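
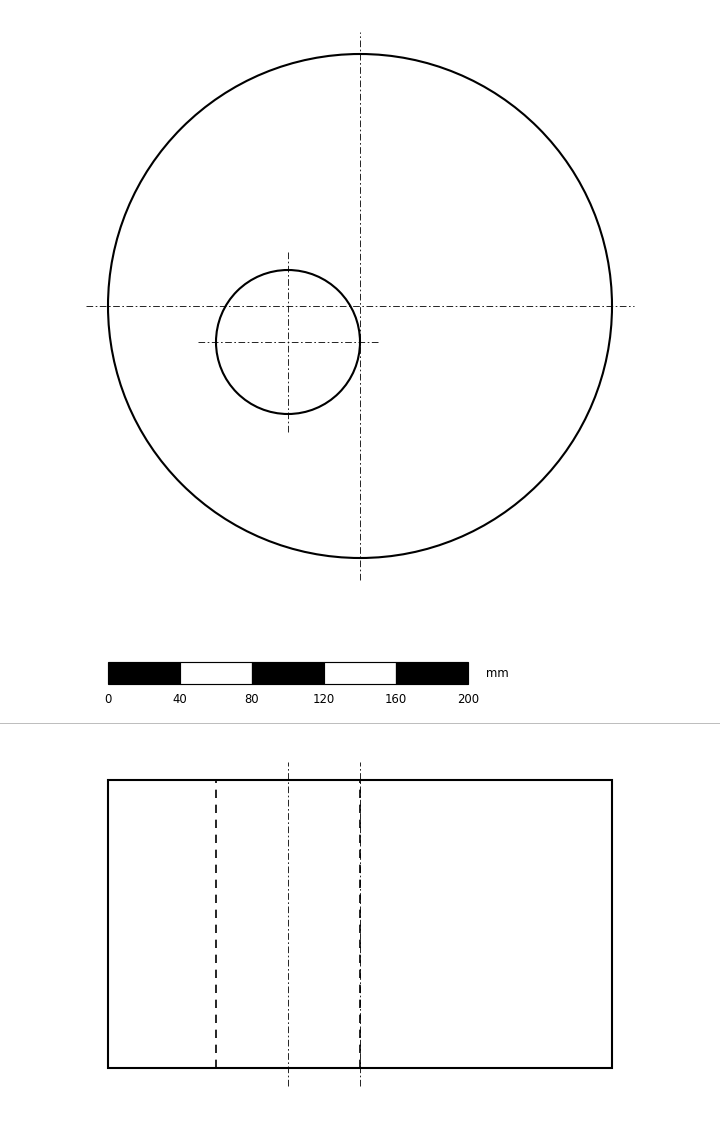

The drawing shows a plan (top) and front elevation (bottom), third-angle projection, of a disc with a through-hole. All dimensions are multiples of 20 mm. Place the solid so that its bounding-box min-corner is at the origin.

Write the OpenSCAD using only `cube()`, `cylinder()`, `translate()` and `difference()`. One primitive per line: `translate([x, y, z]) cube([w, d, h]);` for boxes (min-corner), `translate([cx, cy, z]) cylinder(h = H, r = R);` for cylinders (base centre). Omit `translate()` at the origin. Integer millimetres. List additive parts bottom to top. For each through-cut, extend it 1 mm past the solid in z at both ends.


difference() {
  translate([140, 140, 0]) cylinder(h = 160, r = 140);
  translate([100, 120, -1]) cylinder(h = 162, r = 40);
}


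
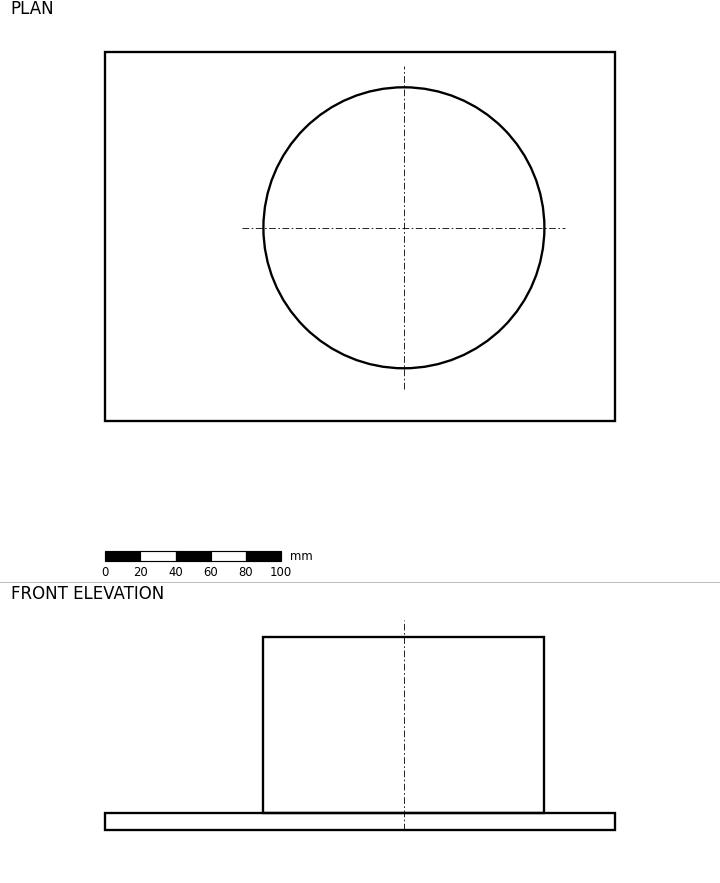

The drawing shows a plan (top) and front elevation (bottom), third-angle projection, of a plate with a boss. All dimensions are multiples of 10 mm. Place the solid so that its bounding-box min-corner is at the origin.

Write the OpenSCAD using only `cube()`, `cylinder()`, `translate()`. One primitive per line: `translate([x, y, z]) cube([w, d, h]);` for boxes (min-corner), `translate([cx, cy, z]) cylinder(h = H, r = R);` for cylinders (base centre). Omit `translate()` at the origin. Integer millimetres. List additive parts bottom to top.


cube([290, 210, 10]);
translate([170, 110, 10]) cylinder(h = 100, r = 80);


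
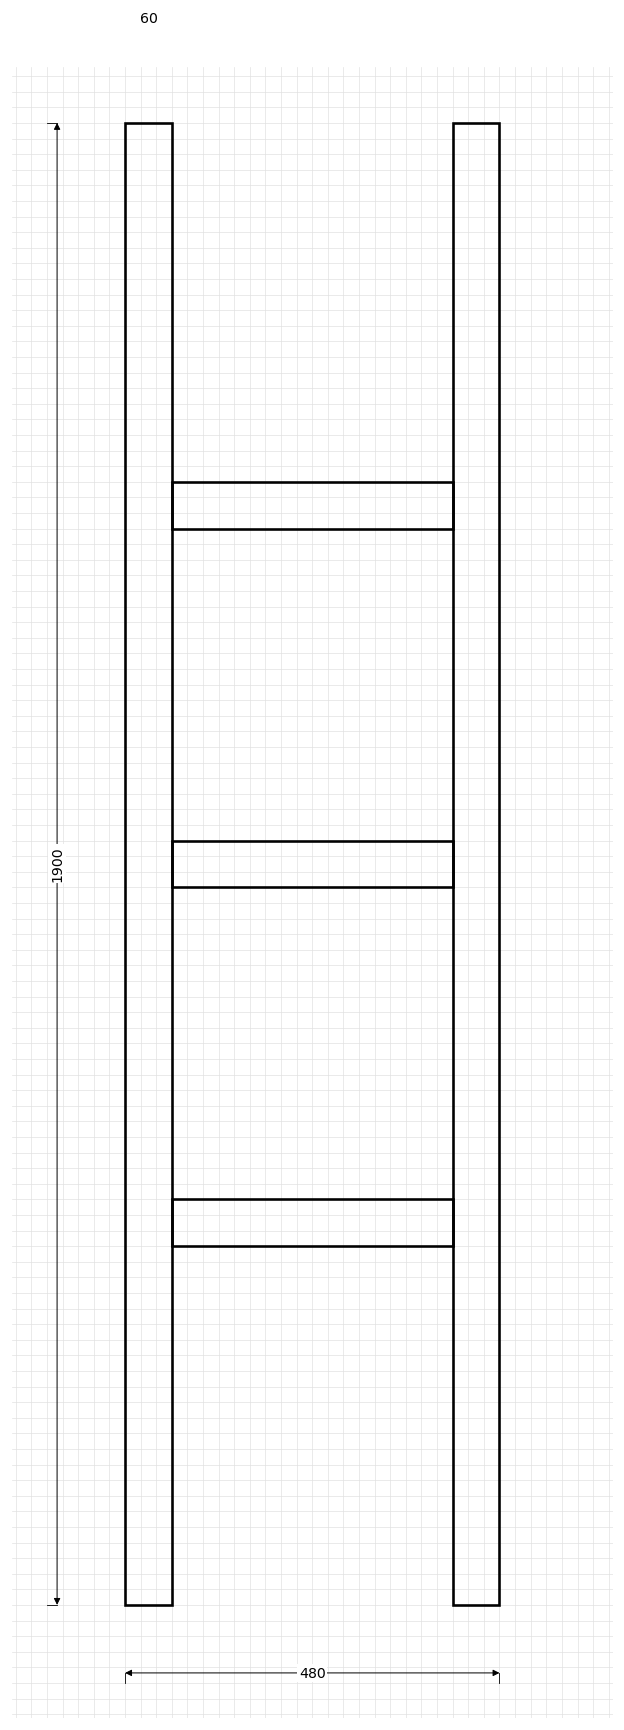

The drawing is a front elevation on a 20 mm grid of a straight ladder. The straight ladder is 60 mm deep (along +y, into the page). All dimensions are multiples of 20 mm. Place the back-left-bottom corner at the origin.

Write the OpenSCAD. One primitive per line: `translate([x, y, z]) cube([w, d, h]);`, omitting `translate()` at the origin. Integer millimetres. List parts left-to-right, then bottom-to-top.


cube([60, 60, 1900]);
translate([60, 0, 460]) cube([360, 60, 60]);
translate([60, 0, 920]) cube([360, 60, 60]);
translate([60, 0, 1380]) cube([360, 60, 60]);
translate([420, 0, 0]) cube([60, 60, 1900]);


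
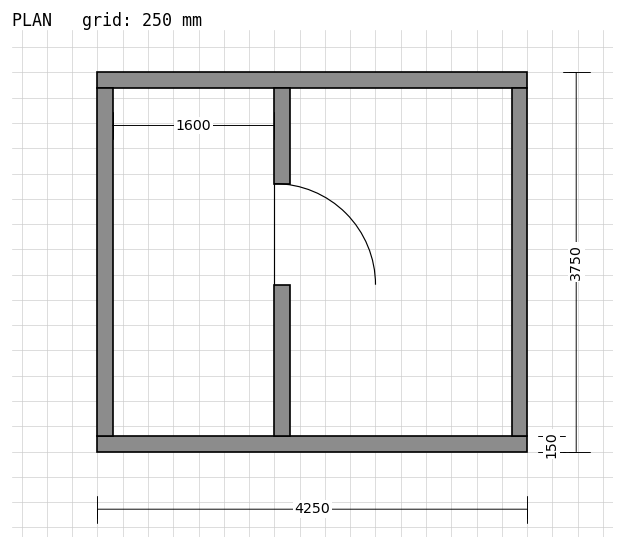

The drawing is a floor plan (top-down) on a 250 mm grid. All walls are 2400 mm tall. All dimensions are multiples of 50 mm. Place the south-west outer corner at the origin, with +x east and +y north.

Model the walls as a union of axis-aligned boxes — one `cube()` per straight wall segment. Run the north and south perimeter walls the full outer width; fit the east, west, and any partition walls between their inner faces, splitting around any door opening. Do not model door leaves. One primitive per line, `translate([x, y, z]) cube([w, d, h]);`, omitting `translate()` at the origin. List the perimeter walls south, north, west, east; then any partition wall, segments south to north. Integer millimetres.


cube([4250, 150, 2400]);
translate([0, 3600, 0]) cube([4250, 150, 2400]);
translate([0, 150, 0]) cube([150, 3450, 2400]);
translate([4100, 150, 0]) cube([150, 3450, 2400]);
translate([1750, 150, 0]) cube([150, 1500, 2400]);
translate([1750, 2650, 0]) cube([150, 950, 2400]);


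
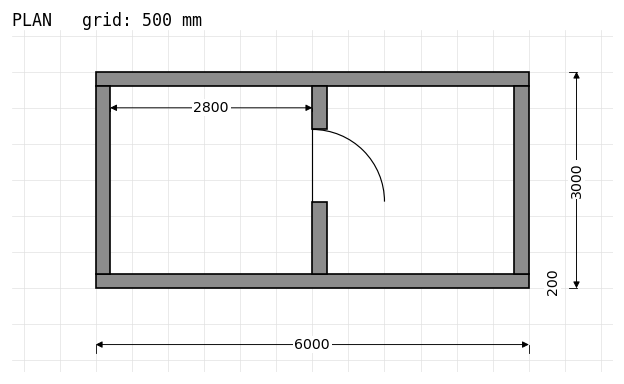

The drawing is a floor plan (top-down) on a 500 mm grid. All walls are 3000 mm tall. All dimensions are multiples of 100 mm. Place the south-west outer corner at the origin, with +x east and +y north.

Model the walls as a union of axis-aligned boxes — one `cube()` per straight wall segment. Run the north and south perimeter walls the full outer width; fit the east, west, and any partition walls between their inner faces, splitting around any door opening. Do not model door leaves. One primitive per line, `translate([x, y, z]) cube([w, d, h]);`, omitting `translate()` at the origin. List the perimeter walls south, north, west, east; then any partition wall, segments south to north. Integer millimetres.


cube([6000, 200, 3000]);
translate([0, 2800, 0]) cube([6000, 200, 3000]);
translate([0, 200, 0]) cube([200, 2600, 3000]);
translate([5800, 200, 0]) cube([200, 2600, 3000]);
translate([3000, 200, 0]) cube([200, 1000, 3000]);
translate([3000, 2200, 0]) cube([200, 600, 3000]);


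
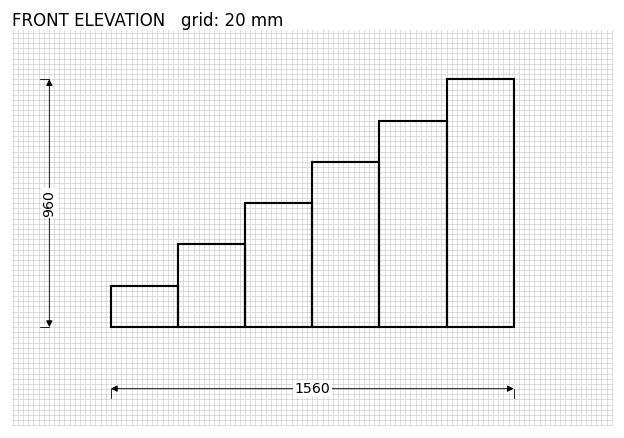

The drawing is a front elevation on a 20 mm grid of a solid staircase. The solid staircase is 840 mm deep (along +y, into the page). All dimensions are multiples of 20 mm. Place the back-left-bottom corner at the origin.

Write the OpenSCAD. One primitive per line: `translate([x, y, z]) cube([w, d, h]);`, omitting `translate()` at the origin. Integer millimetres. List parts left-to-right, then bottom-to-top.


cube([260, 840, 160]);
translate([260, 0, 0]) cube([260, 840, 320]);
translate([520, 0, 0]) cube([260, 840, 480]);
translate([780, 0, 0]) cube([260, 840, 640]);
translate([1040, 0, 0]) cube([260, 840, 800]);
translate([1300, 0, 0]) cube([260, 840, 960]);


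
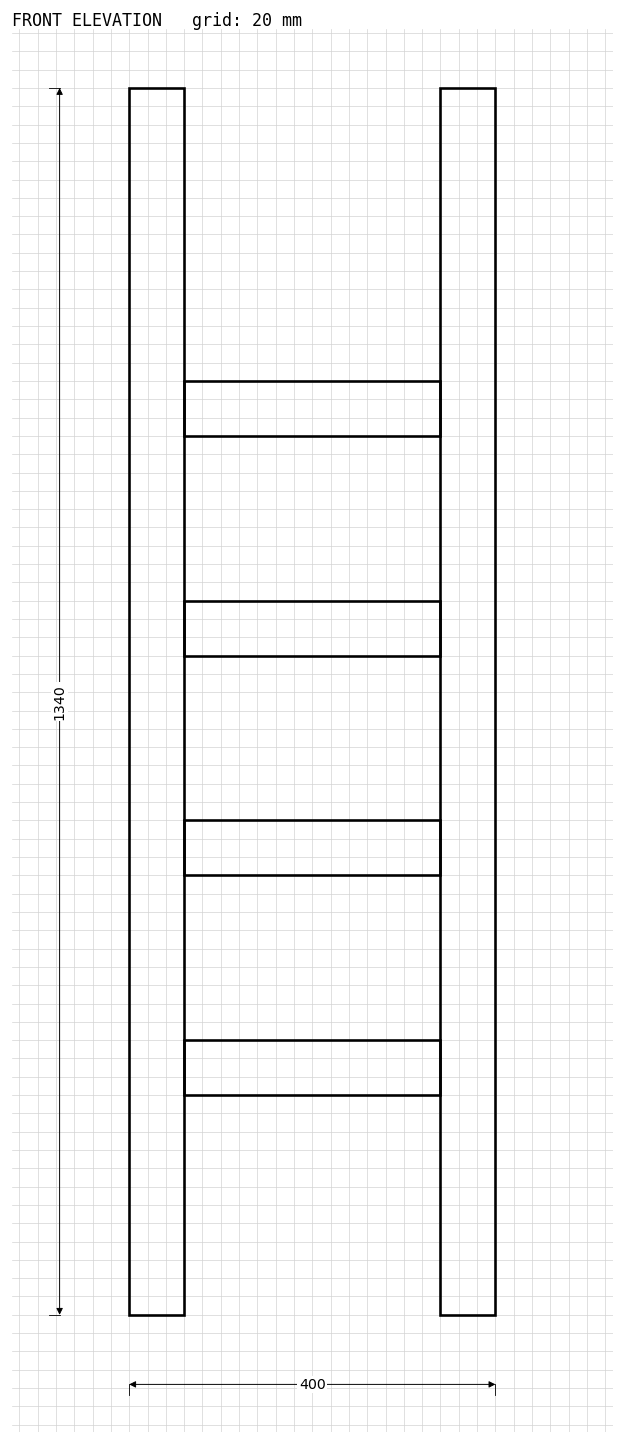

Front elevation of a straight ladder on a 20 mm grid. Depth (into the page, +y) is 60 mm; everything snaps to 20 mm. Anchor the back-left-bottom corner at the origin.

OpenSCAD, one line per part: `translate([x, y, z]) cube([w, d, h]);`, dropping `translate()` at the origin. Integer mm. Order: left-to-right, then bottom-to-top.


cube([60, 60, 1340]);
translate([60, 0, 240]) cube([280, 60, 60]);
translate([60, 0, 480]) cube([280, 60, 60]);
translate([60, 0, 720]) cube([280, 60, 60]);
translate([60, 0, 960]) cube([280, 60, 60]);
translate([340, 0, 0]) cube([60, 60, 1340]);


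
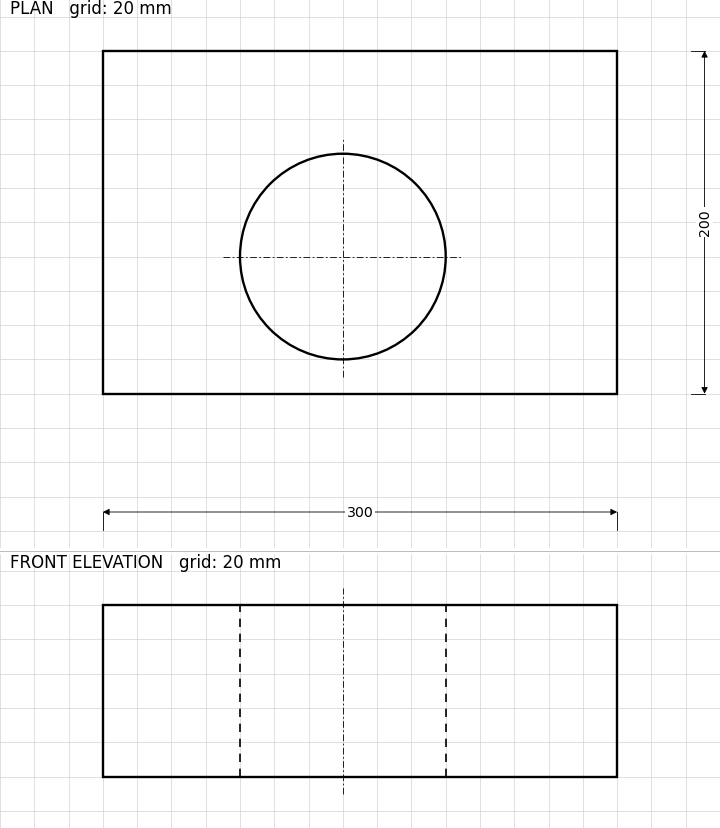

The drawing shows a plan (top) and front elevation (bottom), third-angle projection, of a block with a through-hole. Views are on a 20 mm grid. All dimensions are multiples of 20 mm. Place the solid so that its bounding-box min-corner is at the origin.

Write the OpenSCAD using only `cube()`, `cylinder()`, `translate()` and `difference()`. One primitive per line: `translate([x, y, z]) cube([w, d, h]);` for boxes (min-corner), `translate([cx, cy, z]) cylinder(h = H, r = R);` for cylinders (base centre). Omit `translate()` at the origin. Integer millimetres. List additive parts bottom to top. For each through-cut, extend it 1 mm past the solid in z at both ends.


difference() {
  cube([300, 200, 100]);
  translate([140, 80, -1]) cylinder(h = 102, r = 60);
}


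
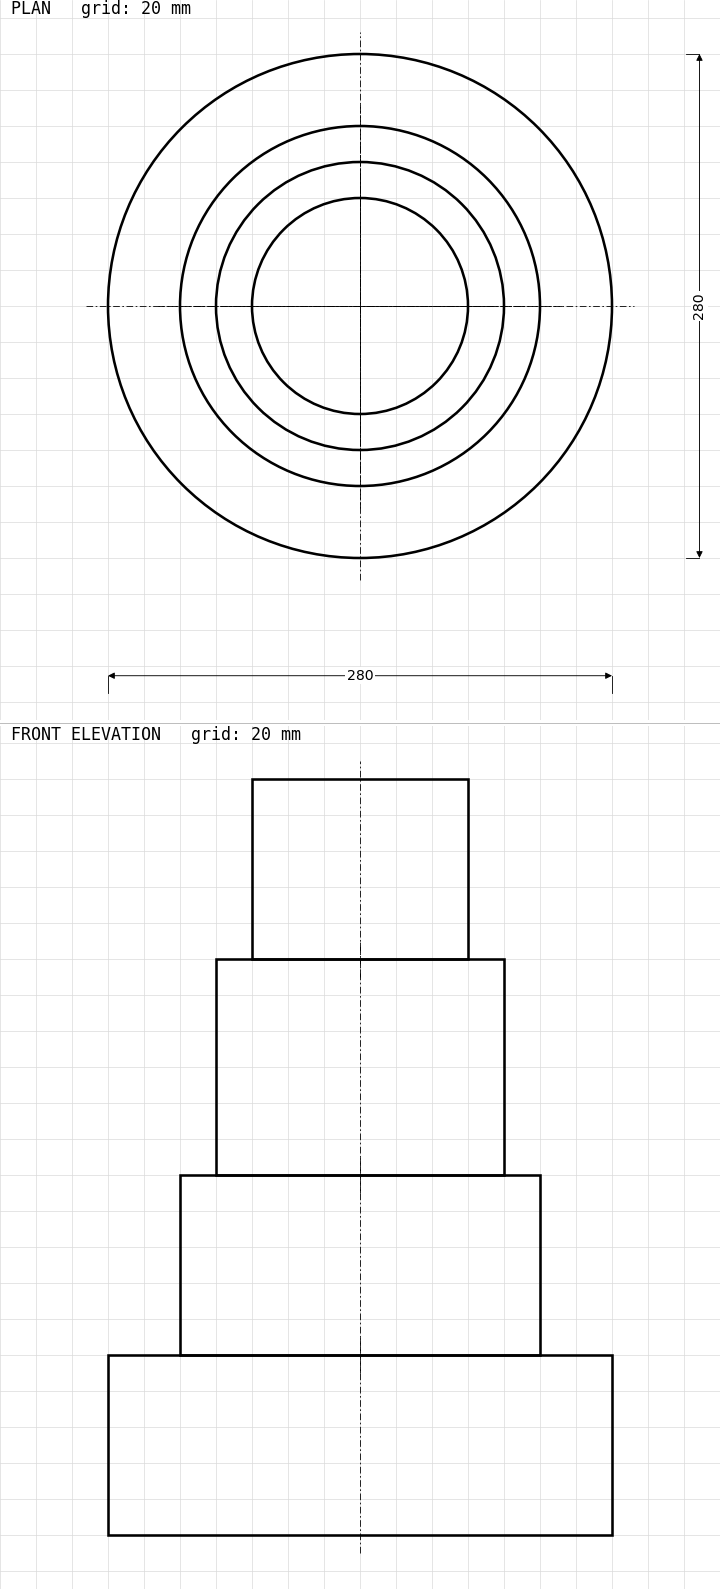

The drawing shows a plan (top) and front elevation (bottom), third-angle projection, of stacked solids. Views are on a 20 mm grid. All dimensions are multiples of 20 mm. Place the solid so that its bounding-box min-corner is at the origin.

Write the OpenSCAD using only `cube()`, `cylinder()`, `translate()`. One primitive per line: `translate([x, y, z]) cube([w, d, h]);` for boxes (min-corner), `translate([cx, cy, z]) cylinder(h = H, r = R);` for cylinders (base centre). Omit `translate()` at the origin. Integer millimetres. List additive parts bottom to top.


translate([140, 140, 0]) cylinder(h = 100, r = 140);
translate([140, 140, 100]) cylinder(h = 100, r = 100);
translate([140, 140, 200]) cylinder(h = 120, r = 80);
translate([140, 140, 320]) cylinder(h = 100, r = 60);


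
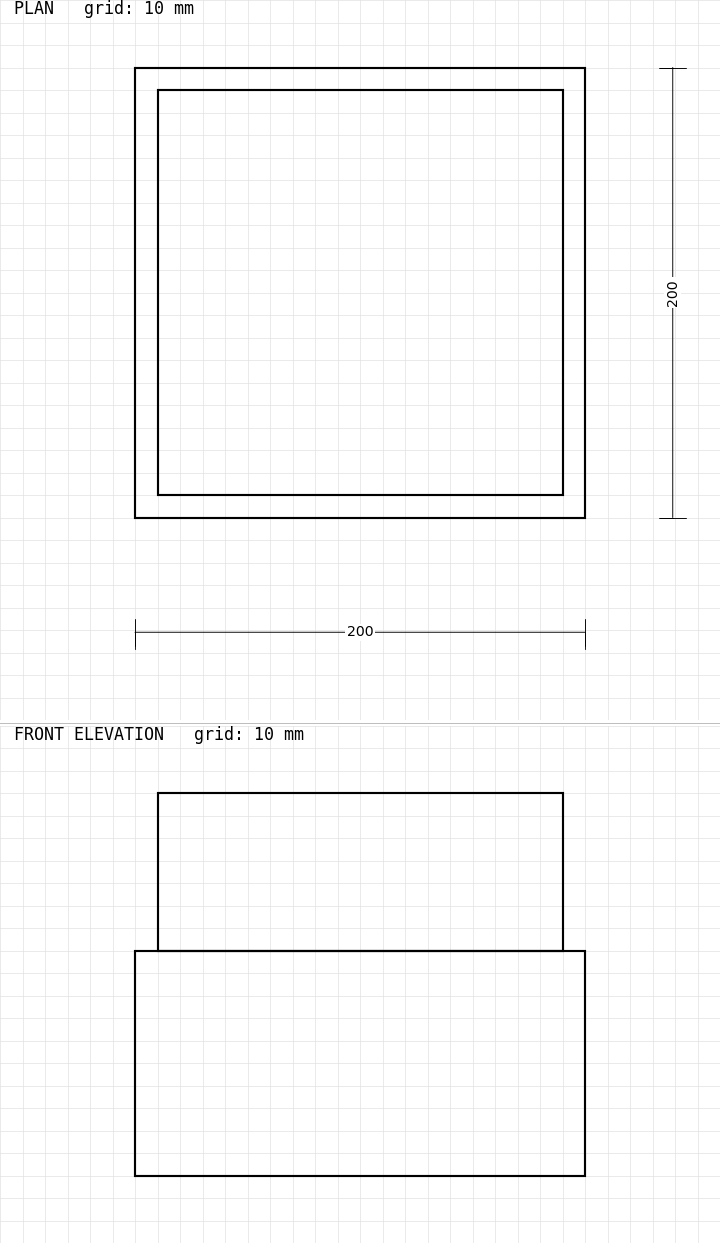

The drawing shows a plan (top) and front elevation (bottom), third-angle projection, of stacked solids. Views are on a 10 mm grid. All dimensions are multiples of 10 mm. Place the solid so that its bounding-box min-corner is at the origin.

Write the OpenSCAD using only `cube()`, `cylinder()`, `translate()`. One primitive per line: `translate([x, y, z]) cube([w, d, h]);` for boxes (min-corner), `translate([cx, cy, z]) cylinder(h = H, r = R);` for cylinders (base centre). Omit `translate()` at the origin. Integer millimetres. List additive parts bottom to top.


cube([200, 200, 100]);
translate([10, 10, 100]) cube([180, 180, 70]);


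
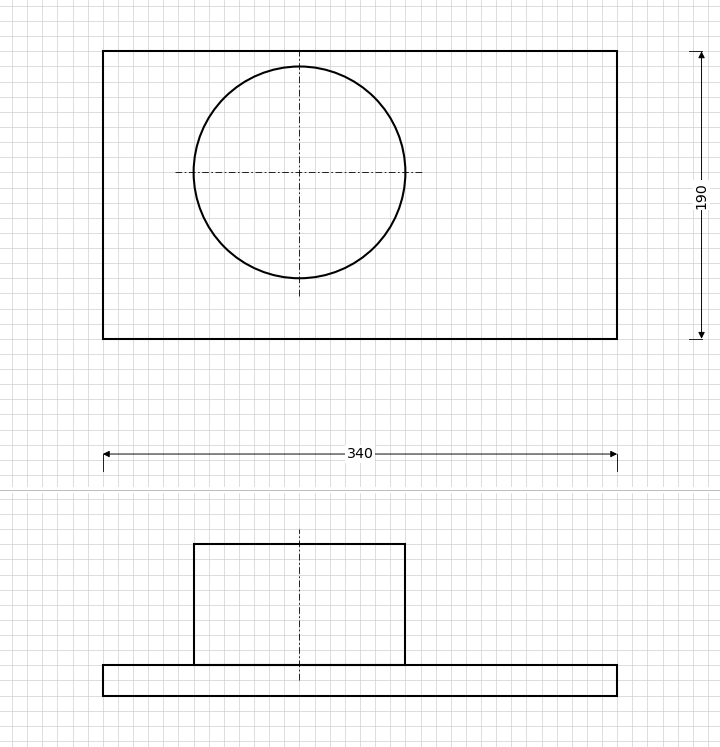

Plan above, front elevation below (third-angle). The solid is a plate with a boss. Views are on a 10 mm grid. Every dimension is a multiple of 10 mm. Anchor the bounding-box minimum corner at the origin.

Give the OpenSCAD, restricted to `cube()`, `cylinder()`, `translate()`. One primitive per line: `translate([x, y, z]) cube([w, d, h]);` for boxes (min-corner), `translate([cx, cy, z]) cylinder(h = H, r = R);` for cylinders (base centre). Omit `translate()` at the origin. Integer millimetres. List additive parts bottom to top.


cube([340, 190, 20]);
translate([130, 110, 20]) cylinder(h = 80, r = 70);


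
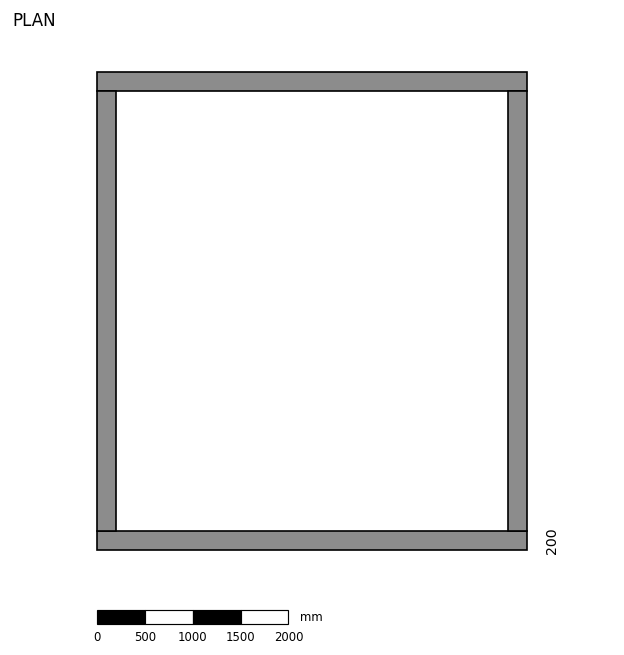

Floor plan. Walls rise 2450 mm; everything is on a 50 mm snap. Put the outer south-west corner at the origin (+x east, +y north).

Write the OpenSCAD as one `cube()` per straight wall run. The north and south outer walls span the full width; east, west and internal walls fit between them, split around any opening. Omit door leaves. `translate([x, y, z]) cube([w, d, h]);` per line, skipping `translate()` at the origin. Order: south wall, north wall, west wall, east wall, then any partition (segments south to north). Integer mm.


cube([4500, 200, 2450]);
translate([0, 4800, 0]) cube([4500, 200, 2450]);
translate([0, 200, 0]) cube([200, 4600, 2450]);
translate([4300, 200, 0]) cube([200, 4600, 2450]);


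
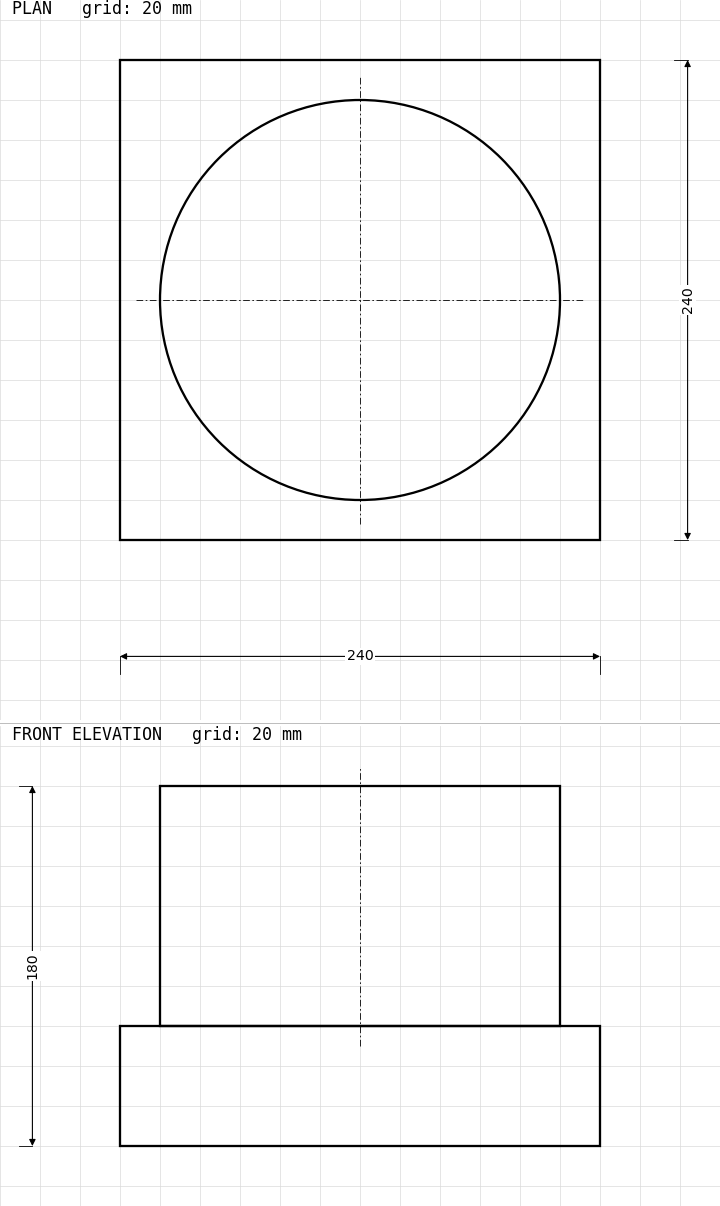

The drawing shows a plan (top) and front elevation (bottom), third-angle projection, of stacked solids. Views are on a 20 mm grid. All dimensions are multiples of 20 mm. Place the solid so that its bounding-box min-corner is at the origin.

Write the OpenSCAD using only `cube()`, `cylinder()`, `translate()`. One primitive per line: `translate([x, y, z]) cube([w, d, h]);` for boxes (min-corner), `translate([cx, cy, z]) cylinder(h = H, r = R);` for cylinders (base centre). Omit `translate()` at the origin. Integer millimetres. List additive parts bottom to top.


cube([240, 240, 60]);
translate([120, 120, 60]) cylinder(h = 120, r = 100);


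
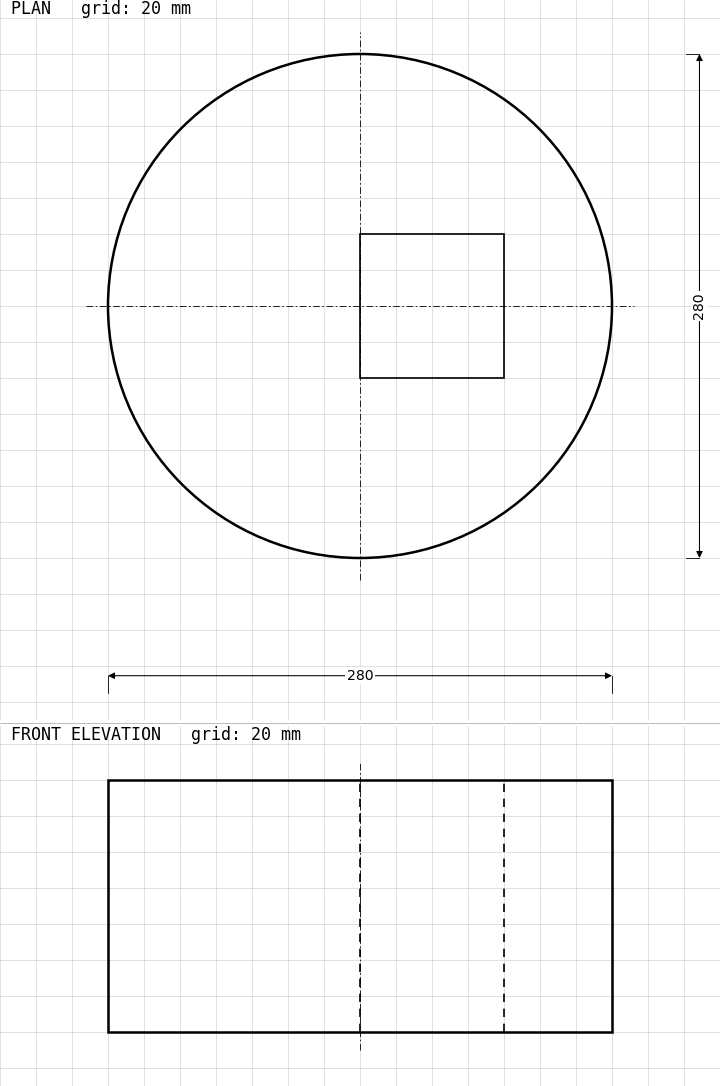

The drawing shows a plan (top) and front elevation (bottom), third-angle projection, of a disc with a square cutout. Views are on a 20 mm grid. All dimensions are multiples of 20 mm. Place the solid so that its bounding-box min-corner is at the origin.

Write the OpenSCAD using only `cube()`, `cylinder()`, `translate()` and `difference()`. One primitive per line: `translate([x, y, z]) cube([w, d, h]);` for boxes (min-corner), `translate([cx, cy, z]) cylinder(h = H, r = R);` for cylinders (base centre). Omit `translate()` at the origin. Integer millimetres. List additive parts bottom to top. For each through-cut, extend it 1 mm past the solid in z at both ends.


difference() {
  translate([140, 140, 0]) cylinder(h = 140, r = 140);
  translate([140, 100, -1]) cube([80, 80, 142]);
}


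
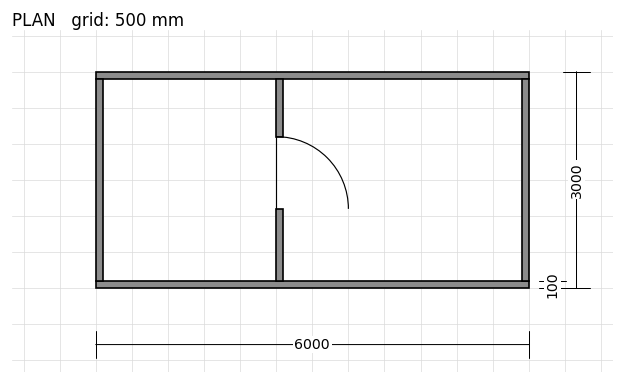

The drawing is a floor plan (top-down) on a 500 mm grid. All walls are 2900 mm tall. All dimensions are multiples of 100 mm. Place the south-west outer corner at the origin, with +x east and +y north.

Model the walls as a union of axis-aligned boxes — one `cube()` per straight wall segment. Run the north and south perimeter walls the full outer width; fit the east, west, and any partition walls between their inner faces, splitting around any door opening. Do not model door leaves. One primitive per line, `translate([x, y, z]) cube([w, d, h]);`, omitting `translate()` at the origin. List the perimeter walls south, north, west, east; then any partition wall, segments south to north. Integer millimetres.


cube([6000, 100, 2900]);
translate([0, 2900, 0]) cube([6000, 100, 2900]);
translate([0, 100, 0]) cube([100, 2800, 2900]);
translate([5900, 100, 0]) cube([100, 2800, 2900]);
translate([2500, 100, 0]) cube([100, 1000, 2900]);
translate([2500, 2100, 0]) cube([100, 800, 2900]);


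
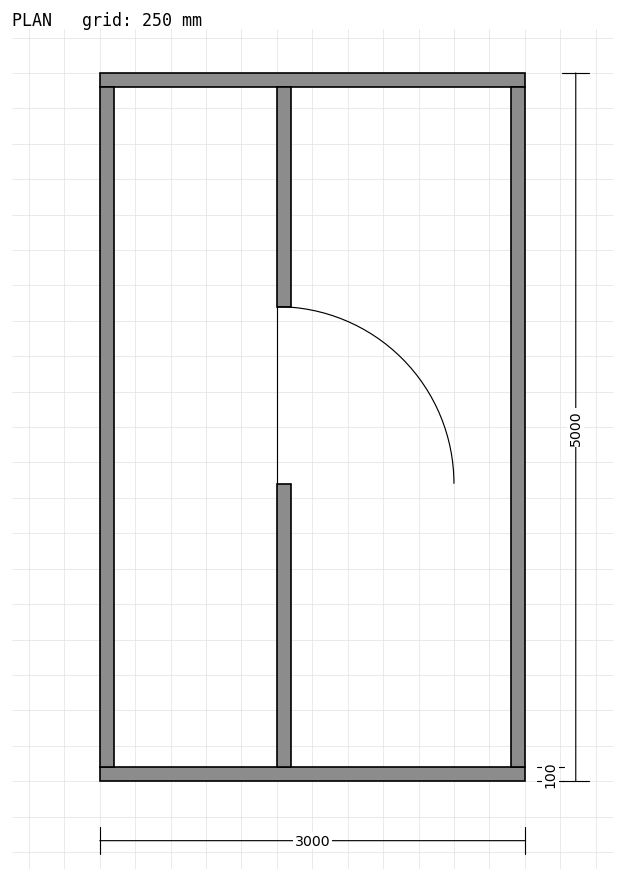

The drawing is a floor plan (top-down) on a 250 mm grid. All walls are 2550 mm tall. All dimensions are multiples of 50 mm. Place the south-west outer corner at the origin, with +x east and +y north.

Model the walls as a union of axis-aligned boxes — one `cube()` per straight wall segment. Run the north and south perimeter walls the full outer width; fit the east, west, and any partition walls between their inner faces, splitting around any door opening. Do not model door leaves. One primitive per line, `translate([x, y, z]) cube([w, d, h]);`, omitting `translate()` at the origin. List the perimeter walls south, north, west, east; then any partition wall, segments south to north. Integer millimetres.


cube([3000, 100, 2550]);
translate([0, 4900, 0]) cube([3000, 100, 2550]);
translate([0, 100, 0]) cube([100, 4800, 2550]);
translate([2900, 100, 0]) cube([100, 4800, 2550]);
translate([1250, 100, 0]) cube([100, 2000, 2550]);
translate([1250, 3350, 0]) cube([100, 1550, 2550]);


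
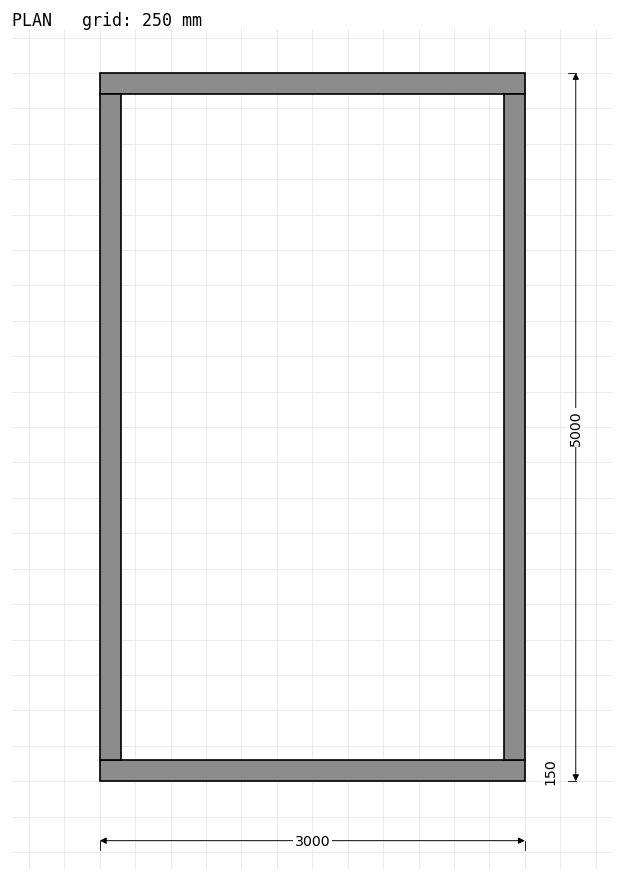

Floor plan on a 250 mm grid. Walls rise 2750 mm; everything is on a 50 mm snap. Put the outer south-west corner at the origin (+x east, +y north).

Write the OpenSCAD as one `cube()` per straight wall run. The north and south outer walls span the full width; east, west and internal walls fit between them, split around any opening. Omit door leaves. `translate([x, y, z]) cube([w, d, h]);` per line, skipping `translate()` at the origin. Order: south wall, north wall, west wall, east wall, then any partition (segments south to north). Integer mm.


cube([3000, 150, 2750]);
translate([0, 4850, 0]) cube([3000, 150, 2750]);
translate([0, 150, 0]) cube([150, 4700, 2750]);
translate([2850, 150, 0]) cube([150, 4700, 2750]);


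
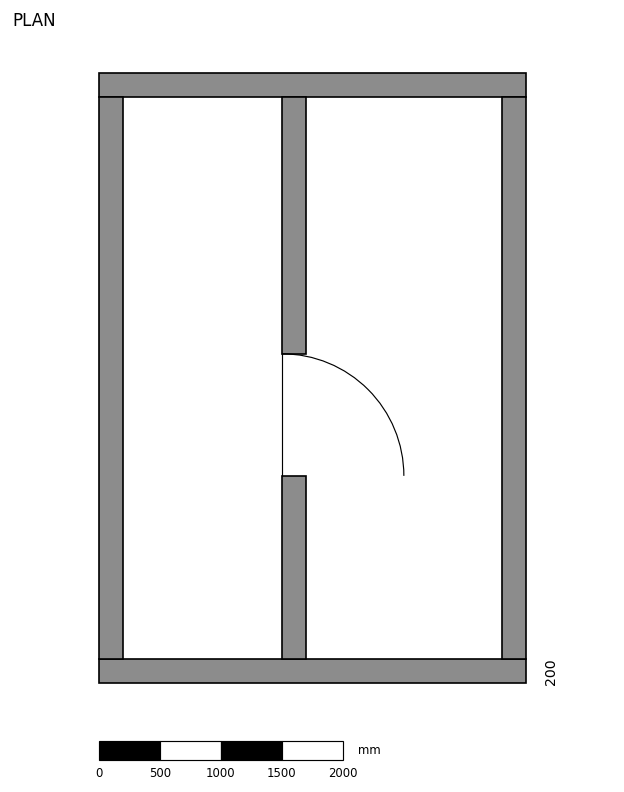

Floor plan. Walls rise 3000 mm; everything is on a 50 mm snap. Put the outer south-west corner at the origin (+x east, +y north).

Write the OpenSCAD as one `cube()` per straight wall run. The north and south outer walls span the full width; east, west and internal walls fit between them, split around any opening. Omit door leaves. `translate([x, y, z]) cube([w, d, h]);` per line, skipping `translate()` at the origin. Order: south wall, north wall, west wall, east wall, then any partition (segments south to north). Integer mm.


cube([3500, 200, 3000]);
translate([0, 4800, 0]) cube([3500, 200, 3000]);
translate([0, 200, 0]) cube([200, 4600, 3000]);
translate([3300, 200, 0]) cube([200, 4600, 3000]);
translate([1500, 200, 0]) cube([200, 1500, 3000]);
translate([1500, 2700, 0]) cube([200, 2100, 3000]);


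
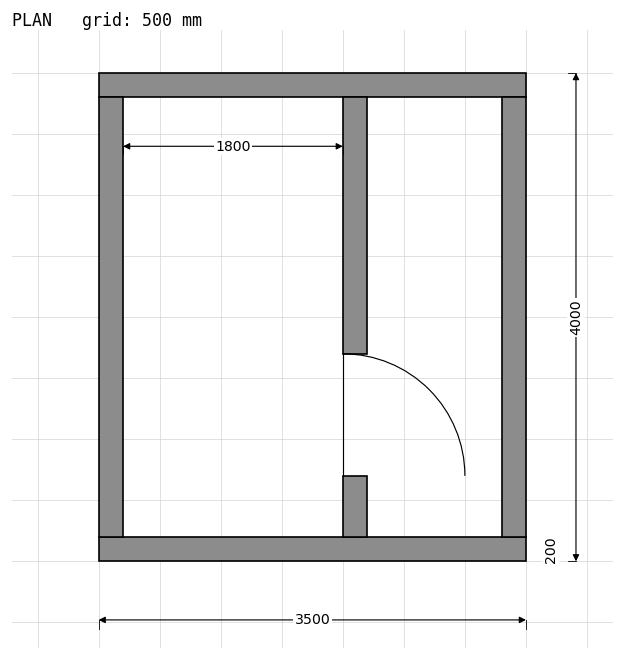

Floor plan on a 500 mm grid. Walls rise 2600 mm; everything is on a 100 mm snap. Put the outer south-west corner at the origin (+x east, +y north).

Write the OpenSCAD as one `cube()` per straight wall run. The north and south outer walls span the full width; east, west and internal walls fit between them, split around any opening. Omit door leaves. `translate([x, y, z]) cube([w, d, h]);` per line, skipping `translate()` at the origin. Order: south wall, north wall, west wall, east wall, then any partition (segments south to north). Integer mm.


cube([3500, 200, 2600]);
translate([0, 3800, 0]) cube([3500, 200, 2600]);
translate([0, 200, 0]) cube([200, 3600, 2600]);
translate([3300, 200, 0]) cube([200, 3600, 2600]);
translate([2000, 200, 0]) cube([200, 500, 2600]);
translate([2000, 1700, 0]) cube([200, 2100, 2600]);


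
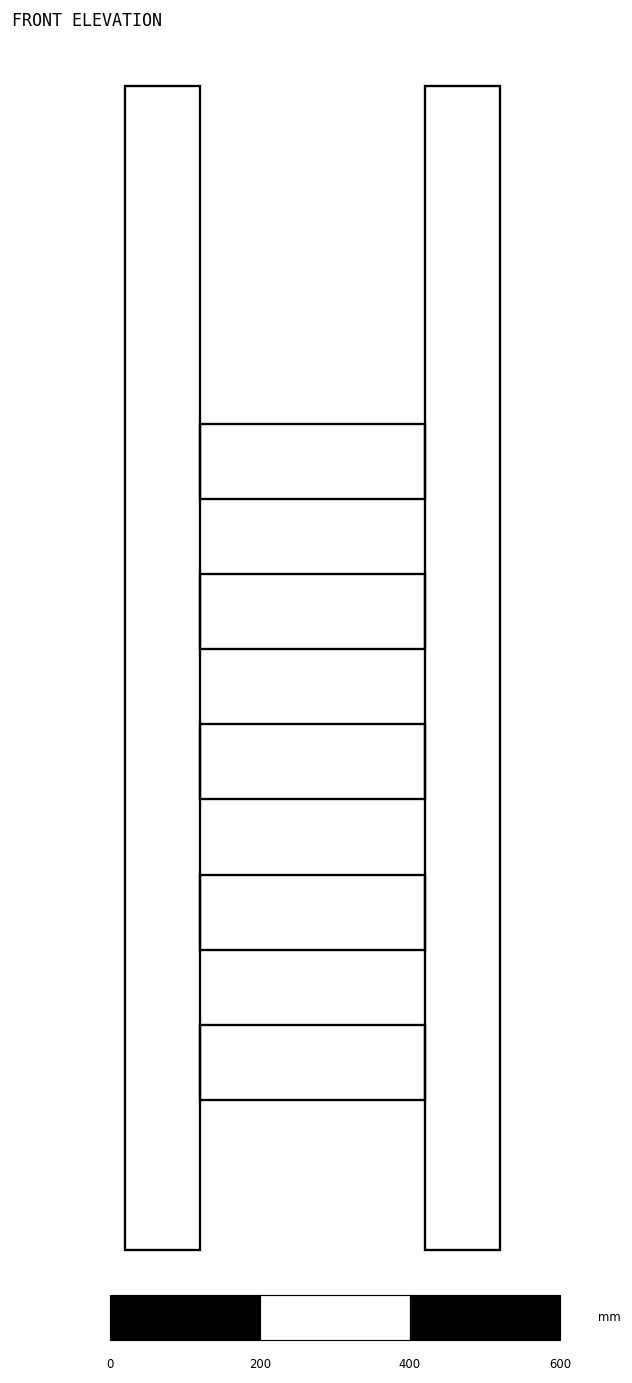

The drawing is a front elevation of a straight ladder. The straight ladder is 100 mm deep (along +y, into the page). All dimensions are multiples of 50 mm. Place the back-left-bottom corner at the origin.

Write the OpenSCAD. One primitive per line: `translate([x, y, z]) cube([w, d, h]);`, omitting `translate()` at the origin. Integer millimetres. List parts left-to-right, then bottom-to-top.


cube([100, 100, 1550]);
translate([100, 0, 200]) cube([300, 100, 100]);
translate([100, 0, 400]) cube([300, 100, 100]);
translate([100, 0, 600]) cube([300, 100, 100]);
translate([100, 0, 800]) cube([300, 100, 100]);
translate([100, 0, 1000]) cube([300, 100, 100]);
translate([400, 0, 0]) cube([100, 100, 1550]);


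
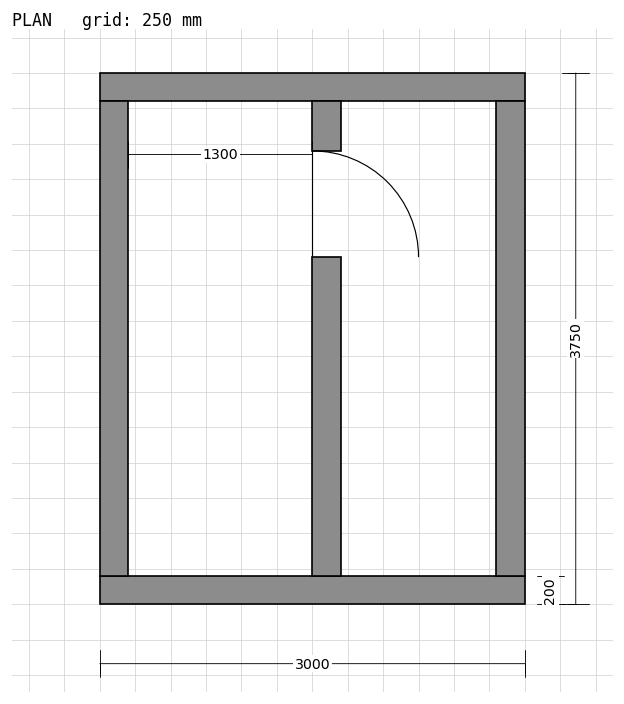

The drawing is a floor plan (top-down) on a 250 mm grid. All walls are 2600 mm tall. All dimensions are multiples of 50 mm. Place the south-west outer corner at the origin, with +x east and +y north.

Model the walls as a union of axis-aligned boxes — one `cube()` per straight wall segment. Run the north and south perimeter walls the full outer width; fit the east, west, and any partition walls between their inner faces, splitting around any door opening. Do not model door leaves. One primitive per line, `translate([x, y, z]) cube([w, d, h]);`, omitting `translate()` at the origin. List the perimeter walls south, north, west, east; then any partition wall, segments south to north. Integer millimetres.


cube([3000, 200, 2600]);
translate([0, 3550, 0]) cube([3000, 200, 2600]);
translate([0, 200, 0]) cube([200, 3350, 2600]);
translate([2800, 200, 0]) cube([200, 3350, 2600]);
translate([1500, 200, 0]) cube([200, 2250, 2600]);
translate([1500, 3200, 0]) cube([200, 350, 2600]);


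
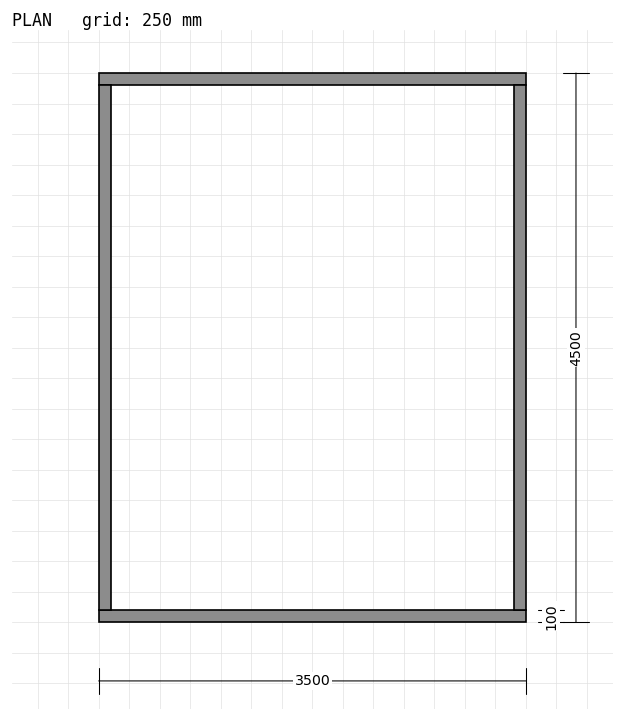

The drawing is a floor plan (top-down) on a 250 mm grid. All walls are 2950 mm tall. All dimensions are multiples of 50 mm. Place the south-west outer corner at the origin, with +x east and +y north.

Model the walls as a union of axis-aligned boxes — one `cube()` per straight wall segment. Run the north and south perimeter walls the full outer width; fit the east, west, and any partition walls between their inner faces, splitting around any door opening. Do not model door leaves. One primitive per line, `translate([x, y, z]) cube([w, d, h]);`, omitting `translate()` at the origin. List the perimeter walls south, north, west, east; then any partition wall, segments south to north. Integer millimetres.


cube([3500, 100, 2950]);
translate([0, 4400, 0]) cube([3500, 100, 2950]);
translate([0, 100, 0]) cube([100, 4300, 2950]);
translate([3400, 100, 0]) cube([100, 4300, 2950]);


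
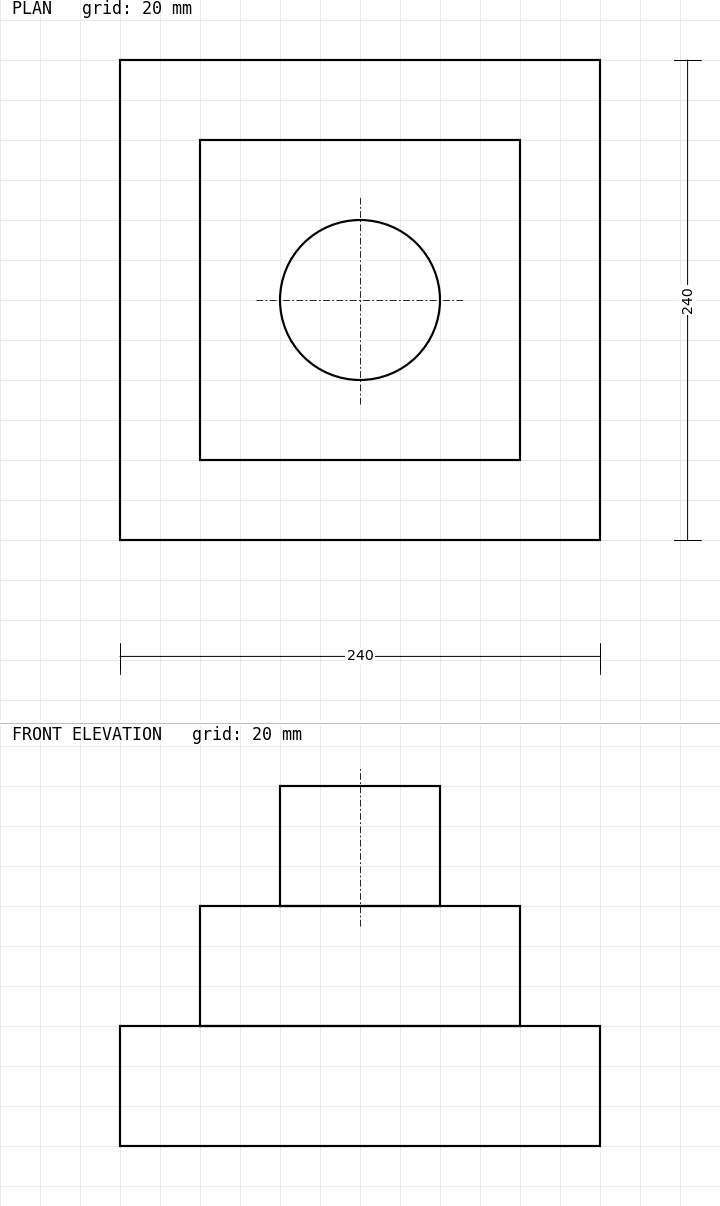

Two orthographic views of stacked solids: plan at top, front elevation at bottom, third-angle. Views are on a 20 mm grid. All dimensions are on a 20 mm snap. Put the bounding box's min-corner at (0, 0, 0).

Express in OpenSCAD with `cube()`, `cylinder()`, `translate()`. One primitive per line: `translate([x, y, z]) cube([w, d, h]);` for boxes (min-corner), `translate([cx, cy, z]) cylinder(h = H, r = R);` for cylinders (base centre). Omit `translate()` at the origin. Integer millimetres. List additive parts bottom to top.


cube([240, 240, 60]);
translate([40, 40, 60]) cube([160, 160, 60]);
translate([120, 120, 120]) cylinder(h = 60, r = 40);


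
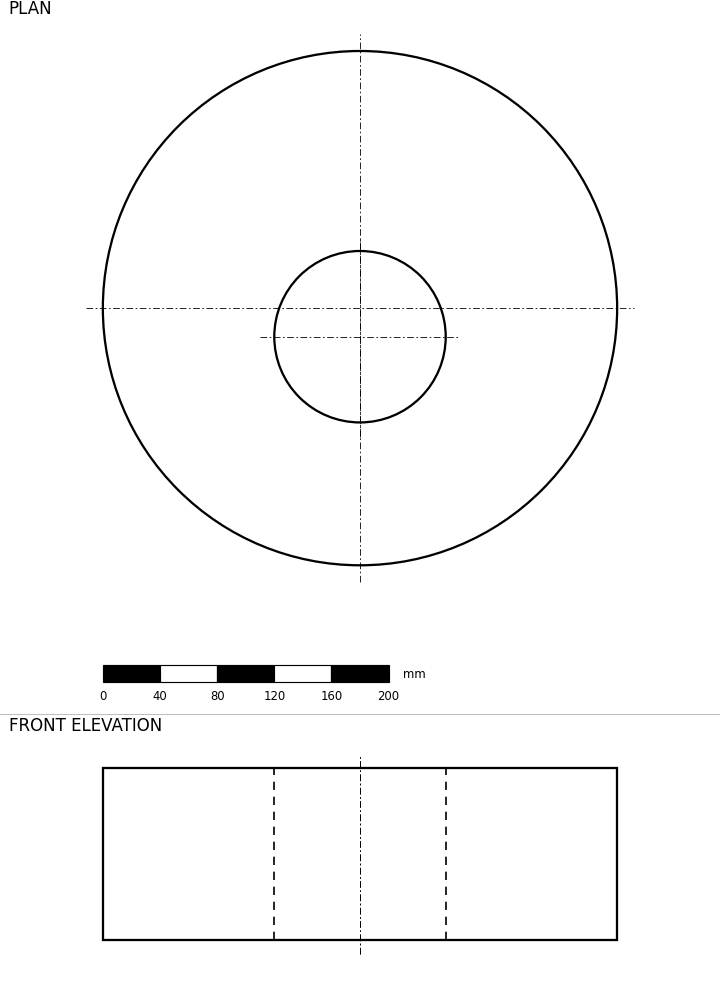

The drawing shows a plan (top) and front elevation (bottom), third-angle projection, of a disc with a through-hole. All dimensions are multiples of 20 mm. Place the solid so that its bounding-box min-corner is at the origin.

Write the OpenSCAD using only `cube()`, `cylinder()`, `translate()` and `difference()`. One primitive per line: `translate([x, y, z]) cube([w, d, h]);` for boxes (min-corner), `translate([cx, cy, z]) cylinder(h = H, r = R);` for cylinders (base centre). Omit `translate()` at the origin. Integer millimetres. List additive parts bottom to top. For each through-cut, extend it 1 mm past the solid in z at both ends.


difference() {
  translate([180, 180, 0]) cylinder(h = 120, r = 180);
  translate([180, 160, -1]) cylinder(h = 122, r = 60);
}


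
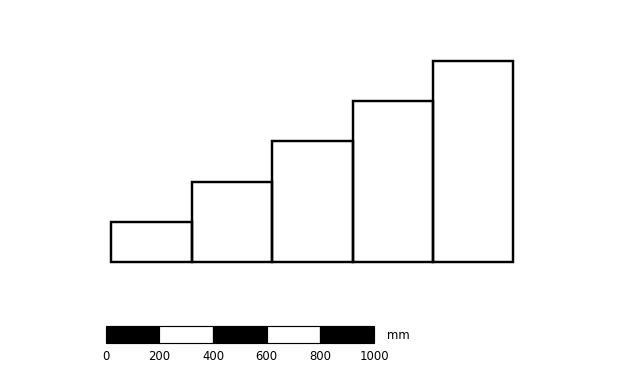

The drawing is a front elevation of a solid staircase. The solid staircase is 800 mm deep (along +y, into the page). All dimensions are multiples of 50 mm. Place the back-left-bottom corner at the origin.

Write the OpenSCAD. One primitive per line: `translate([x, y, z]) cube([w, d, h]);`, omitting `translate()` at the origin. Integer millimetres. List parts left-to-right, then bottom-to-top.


cube([300, 800, 150]);
translate([300, 0, 0]) cube([300, 800, 300]);
translate([600, 0, 0]) cube([300, 800, 450]);
translate([900, 0, 0]) cube([300, 800, 600]);
translate([1200, 0, 0]) cube([300, 800, 750]);


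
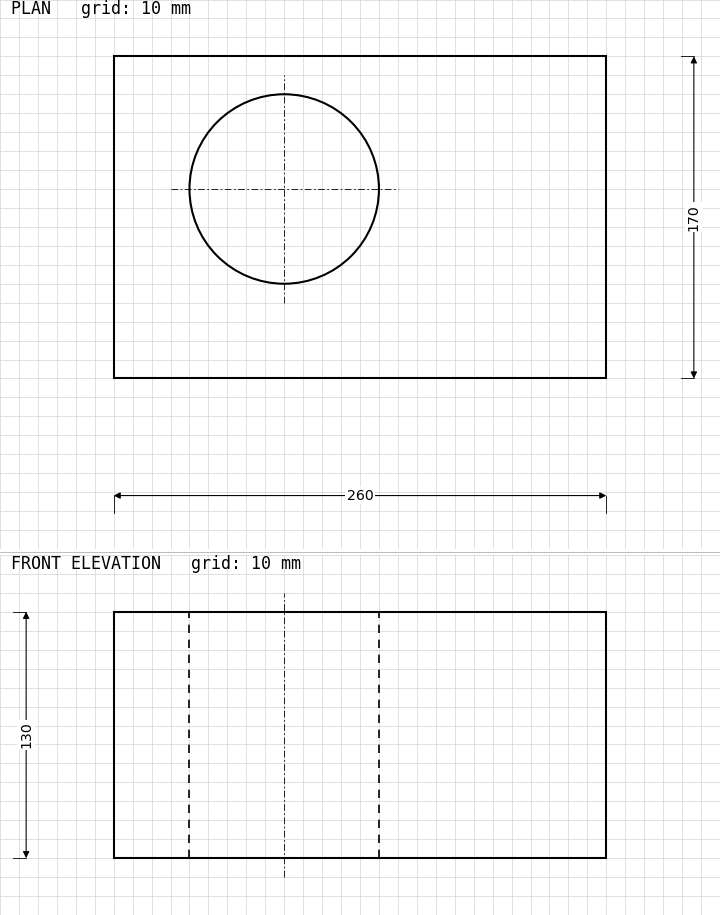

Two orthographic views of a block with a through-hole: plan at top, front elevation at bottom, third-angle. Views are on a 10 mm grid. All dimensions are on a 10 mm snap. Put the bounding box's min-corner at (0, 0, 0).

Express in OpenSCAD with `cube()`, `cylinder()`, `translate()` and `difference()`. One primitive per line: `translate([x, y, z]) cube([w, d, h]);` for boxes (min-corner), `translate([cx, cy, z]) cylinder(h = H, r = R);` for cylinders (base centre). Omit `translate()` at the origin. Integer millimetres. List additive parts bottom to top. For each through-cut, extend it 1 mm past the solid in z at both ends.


difference() {
  cube([260, 170, 130]);
  translate([90, 100, -1]) cylinder(h = 132, r = 50);
}


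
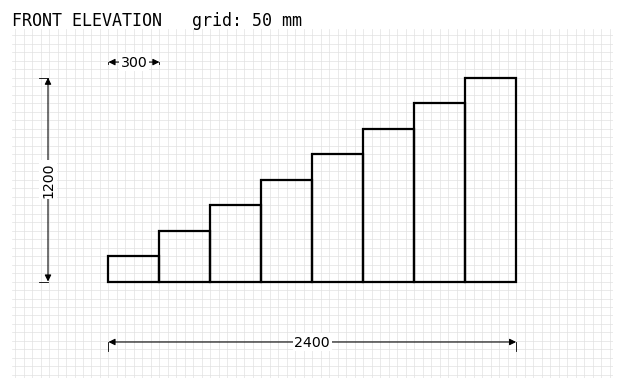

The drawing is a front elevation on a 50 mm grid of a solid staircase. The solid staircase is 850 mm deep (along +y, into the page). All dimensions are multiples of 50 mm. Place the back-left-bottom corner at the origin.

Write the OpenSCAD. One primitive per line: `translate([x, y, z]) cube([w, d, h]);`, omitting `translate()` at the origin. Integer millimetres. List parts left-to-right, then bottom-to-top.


cube([300, 850, 150]);
translate([300, 0, 0]) cube([300, 850, 300]);
translate([600, 0, 0]) cube([300, 850, 450]);
translate([900, 0, 0]) cube([300, 850, 600]);
translate([1200, 0, 0]) cube([300, 850, 750]);
translate([1500, 0, 0]) cube([300, 850, 900]);
translate([1800, 0, 0]) cube([300, 850, 1050]);
translate([2100, 0, 0]) cube([300, 850, 1200]);


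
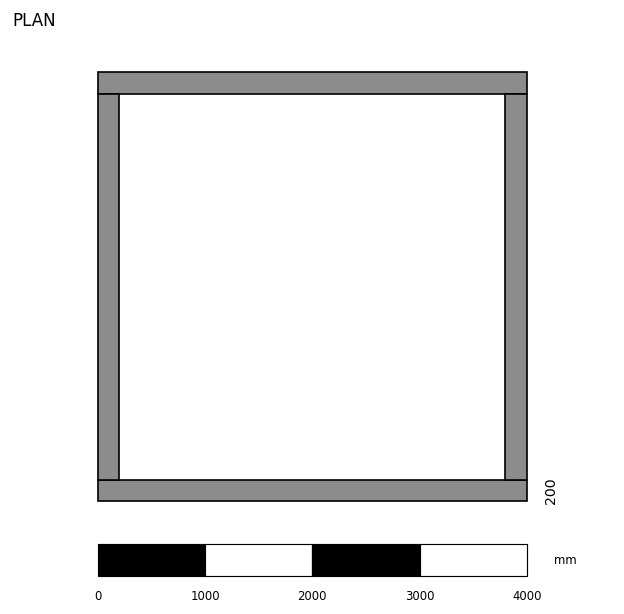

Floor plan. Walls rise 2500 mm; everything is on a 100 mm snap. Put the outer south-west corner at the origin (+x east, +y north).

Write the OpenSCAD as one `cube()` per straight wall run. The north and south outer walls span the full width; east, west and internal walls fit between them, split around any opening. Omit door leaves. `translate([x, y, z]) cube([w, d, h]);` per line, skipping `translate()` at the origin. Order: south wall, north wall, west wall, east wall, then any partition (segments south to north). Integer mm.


cube([4000, 200, 2500]);
translate([0, 3800, 0]) cube([4000, 200, 2500]);
translate([0, 200, 0]) cube([200, 3600, 2500]);
translate([3800, 200, 0]) cube([200, 3600, 2500]);


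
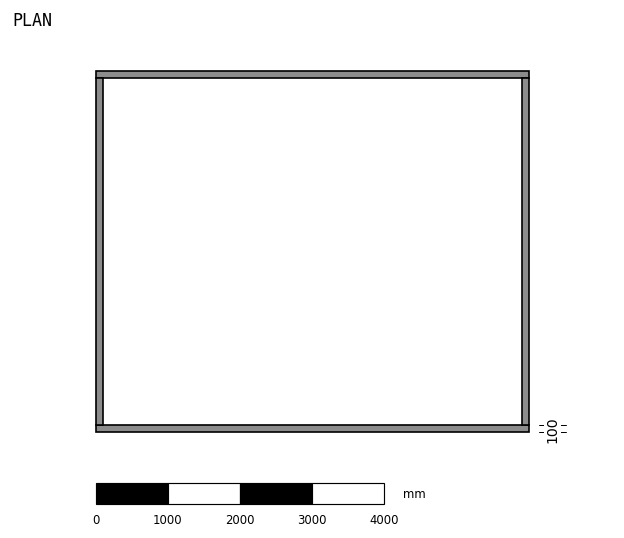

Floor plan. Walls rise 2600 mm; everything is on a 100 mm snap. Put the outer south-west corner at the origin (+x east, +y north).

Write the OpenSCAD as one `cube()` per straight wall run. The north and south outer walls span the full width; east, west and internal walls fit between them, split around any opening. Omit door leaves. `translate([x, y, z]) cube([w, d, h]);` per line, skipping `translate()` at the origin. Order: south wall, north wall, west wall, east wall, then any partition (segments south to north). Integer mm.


cube([6000, 100, 2600]);
translate([0, 4900, 0]) cube([6000, 100, 2600]);
translate([0, 100, 0]) cube([100, 4800, 2600]);
translate([5900, 100, 0]) cube([100, 4800, 2600]);


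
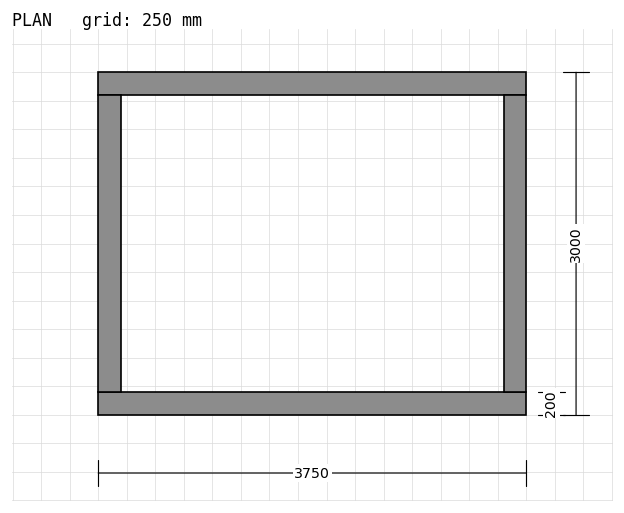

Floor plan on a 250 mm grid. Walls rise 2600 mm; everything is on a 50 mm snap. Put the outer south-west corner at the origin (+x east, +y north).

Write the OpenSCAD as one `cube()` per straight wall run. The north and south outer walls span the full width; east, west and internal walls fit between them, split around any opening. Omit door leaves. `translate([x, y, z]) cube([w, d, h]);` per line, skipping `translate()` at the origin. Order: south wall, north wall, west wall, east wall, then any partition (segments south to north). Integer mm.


cube([3750, 200, 2600]);
translate([0, 2800, 0]) cube([3750, 200, 2600]);
translate([0, 200, 0]) cube([200, 2600, 2600]);
translate([3550, 200, 0]) cube([200, 2600, 2600]);


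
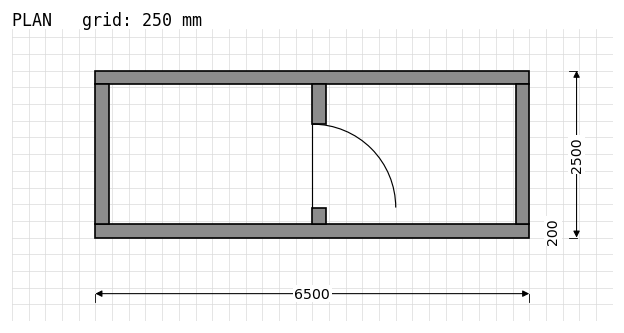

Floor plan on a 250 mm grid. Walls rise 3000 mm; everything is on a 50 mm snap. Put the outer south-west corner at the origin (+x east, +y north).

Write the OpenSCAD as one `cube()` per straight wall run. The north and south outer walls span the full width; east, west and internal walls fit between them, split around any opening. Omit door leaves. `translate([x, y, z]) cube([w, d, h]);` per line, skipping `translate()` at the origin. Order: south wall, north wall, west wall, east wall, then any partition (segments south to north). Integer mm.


cube([6500, 200, 3000]);
translate([0, 2300, 0]) cube([6500, 200, 3000]);
translate([0, 200, 0]) cube([200, 2100, 3000]);
translate([6300, 200, 0]) cube([200, 2100, 3000]);
translate([3250, 200, 0]) cube([200, 250, 3000]);
translate([3250, 1700, 0]) cube([200, 600, 3000]);


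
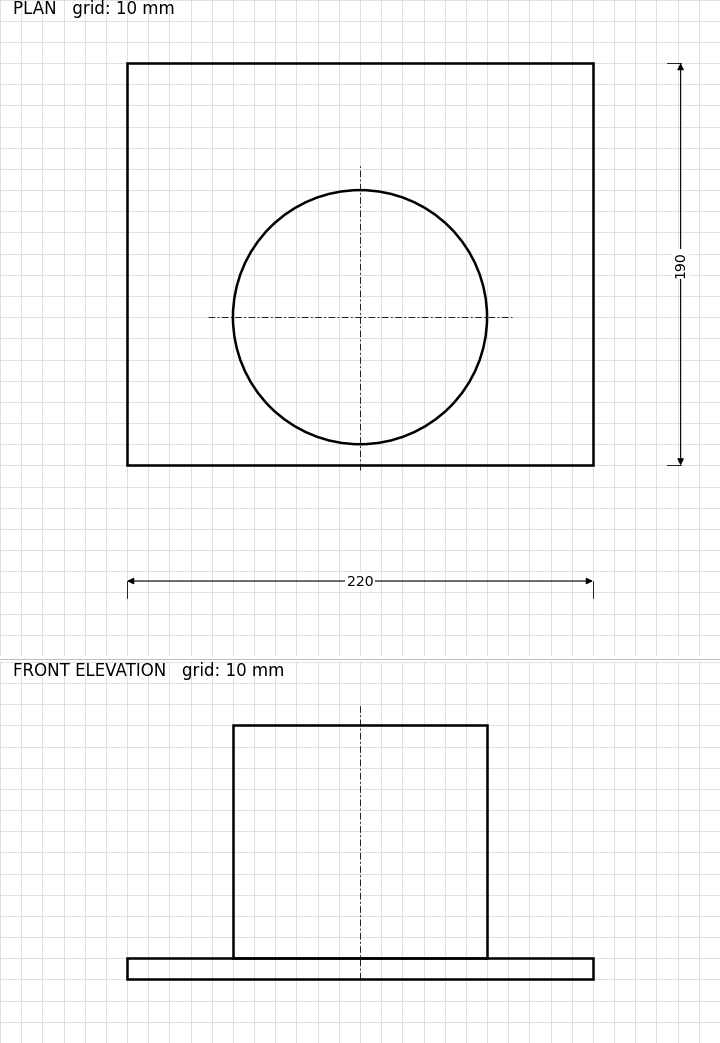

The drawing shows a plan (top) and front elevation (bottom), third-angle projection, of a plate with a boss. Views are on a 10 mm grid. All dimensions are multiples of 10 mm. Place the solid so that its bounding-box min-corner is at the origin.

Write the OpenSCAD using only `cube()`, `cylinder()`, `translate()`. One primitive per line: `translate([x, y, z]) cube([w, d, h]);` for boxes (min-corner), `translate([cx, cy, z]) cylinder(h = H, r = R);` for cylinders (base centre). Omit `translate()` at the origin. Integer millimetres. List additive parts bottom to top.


cube([220, 190, 10]);
translate([110, 70, 10]) cylinder(h = 110, r = 60);


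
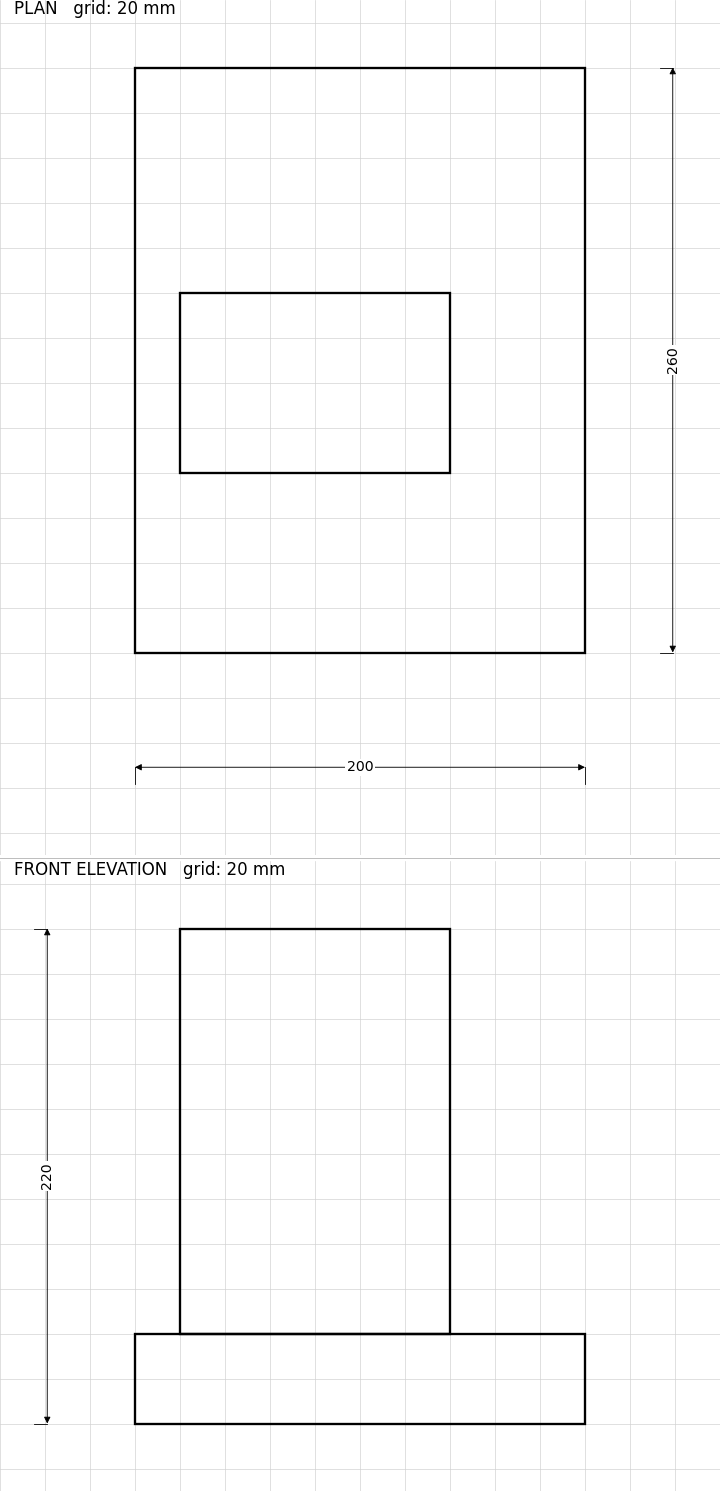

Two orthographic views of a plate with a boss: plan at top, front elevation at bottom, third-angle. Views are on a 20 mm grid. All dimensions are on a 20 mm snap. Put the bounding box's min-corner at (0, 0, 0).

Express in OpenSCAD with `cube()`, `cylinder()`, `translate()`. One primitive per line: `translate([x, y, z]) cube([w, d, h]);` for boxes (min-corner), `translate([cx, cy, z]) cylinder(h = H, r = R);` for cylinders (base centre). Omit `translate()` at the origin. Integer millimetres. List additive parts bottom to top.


cube([200, 260, 40]);
translate([20, 80, 40]) cube([120, 80, 180]);


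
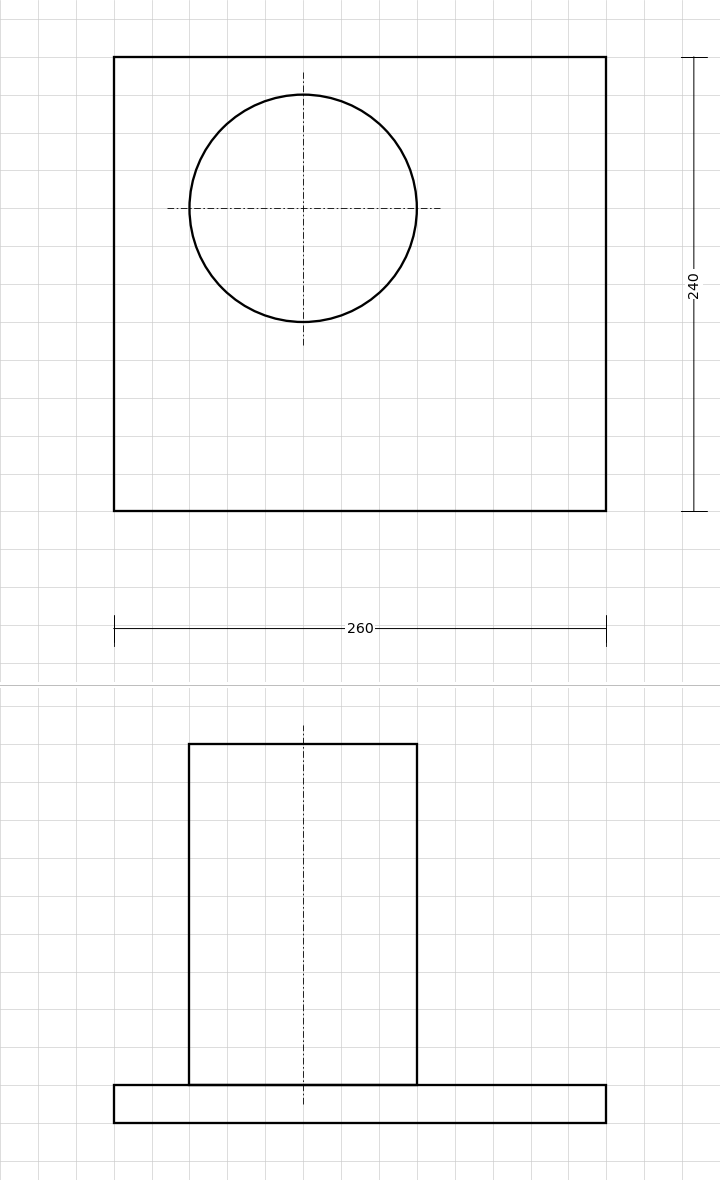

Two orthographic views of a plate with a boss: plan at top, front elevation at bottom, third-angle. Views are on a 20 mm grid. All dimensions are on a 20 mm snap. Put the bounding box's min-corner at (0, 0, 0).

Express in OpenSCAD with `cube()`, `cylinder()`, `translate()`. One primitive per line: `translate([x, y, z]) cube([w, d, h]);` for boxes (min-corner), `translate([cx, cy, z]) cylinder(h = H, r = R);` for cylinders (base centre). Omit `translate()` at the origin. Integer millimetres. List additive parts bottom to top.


cube([260, 240, 20]);
translate([100, 160, 20]) cylinder(h = 180, r = 60);


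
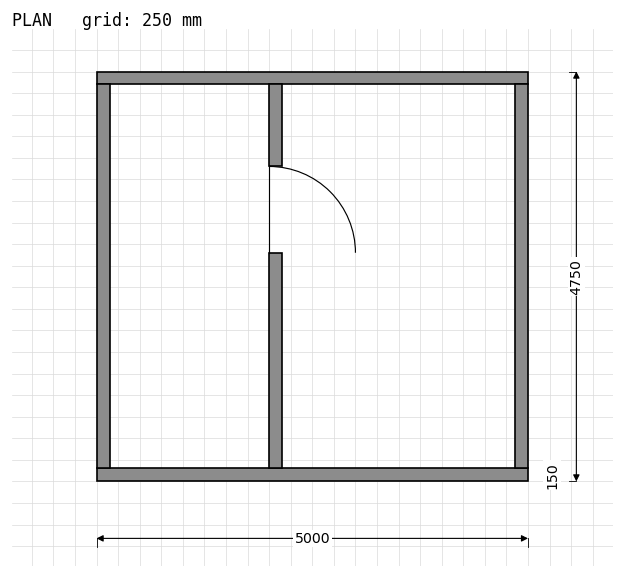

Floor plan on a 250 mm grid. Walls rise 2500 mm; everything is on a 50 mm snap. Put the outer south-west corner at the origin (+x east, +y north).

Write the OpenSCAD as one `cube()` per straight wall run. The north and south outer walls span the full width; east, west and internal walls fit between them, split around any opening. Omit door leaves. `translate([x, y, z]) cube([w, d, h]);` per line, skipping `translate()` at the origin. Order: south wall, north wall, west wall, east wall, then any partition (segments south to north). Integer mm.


cube([5000, 150, 2500]);
translate([0, 4600, 0]) cube([5000, 150, 2500]);
translate([0, 150, 0]) cube([150, 4450, 2500]);
translate([4850, 150, 0]) cube([150, 4450, 2500]);
translate([2000, 150, 0]) cube([150, 2500, 2500]);
translate([2000, 3650, 0]) cube([150, 950, 2500]);


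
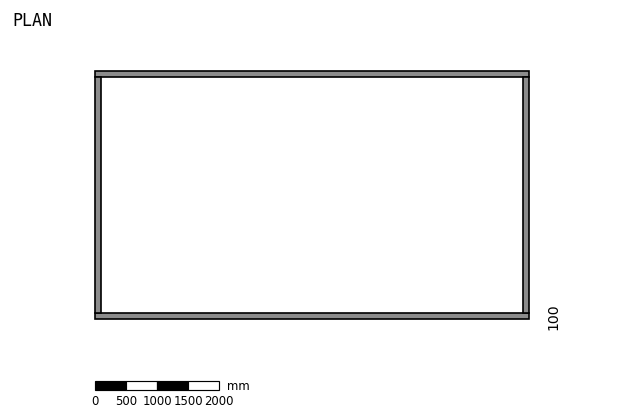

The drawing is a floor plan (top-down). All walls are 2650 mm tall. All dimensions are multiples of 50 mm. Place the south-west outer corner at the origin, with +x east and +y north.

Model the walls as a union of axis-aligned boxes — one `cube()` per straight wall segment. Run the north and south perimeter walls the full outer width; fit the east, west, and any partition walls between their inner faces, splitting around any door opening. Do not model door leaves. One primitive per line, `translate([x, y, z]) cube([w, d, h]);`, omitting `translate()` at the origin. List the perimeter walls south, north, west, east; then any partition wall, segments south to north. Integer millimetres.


cube([7000, 100, 2650]);
translate([0, 3900, 0]) cube([7000, 100, 2650]);
translate([0, 100, 0]) cube([100, 3800, 2650]);
translate([6900, 100, 0]) cube([100, 3800, 2650]);


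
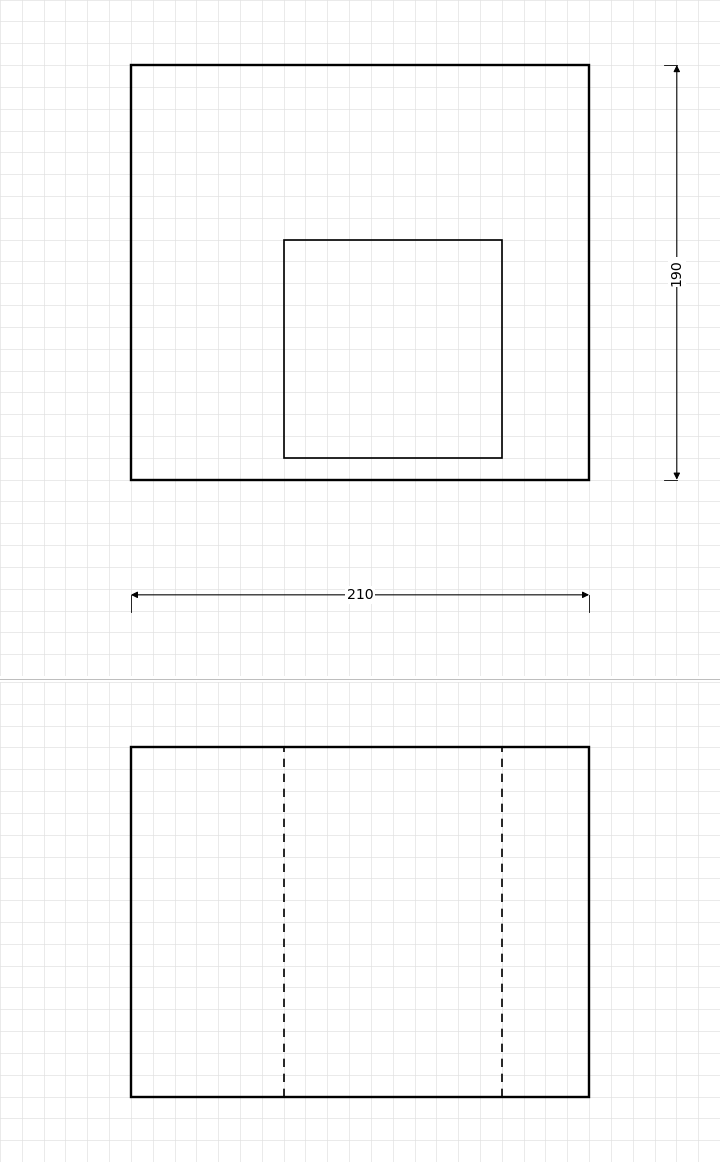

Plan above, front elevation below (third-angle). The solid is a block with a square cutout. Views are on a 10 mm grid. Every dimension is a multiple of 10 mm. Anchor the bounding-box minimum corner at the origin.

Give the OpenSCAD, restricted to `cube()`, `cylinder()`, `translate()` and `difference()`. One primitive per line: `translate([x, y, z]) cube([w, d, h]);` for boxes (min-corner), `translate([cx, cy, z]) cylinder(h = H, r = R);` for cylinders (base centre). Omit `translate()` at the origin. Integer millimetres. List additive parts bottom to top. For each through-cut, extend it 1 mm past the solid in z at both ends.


difference() {
  cube([210, 190, 160]);
  translate([70, 10, -1]) cube([100, 100, 162]);
}
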